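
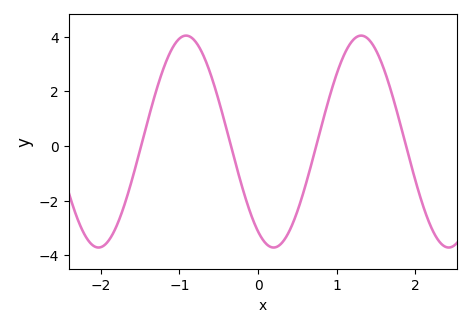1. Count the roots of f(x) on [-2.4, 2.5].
4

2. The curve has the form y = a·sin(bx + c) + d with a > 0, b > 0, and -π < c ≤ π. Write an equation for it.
y = 3.88sin(2.82x - 2.13) + 0.16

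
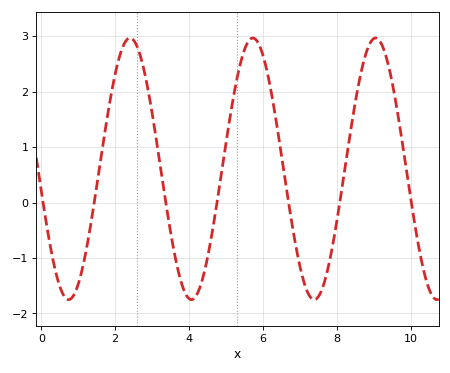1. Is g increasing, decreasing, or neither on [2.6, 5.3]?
neither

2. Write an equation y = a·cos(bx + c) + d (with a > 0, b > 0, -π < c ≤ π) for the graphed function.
y = 2.36cos(1.9x + 1.7) + 0.61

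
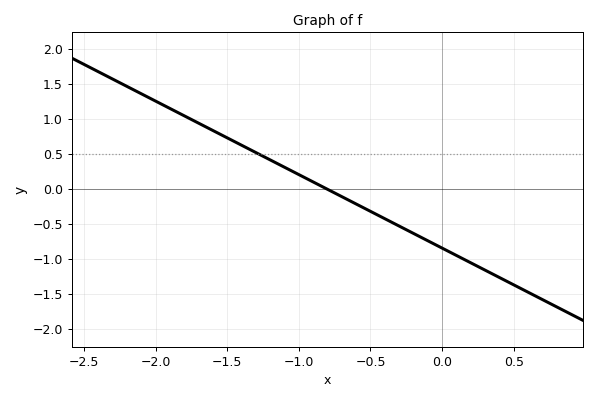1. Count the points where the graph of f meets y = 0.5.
1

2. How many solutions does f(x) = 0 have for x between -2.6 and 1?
1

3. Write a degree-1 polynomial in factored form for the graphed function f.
y = -1.05(x + 0.8)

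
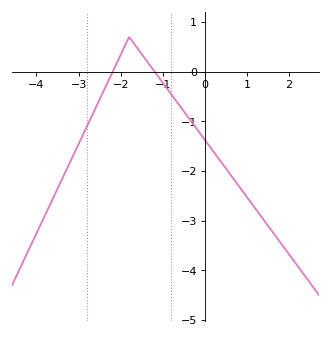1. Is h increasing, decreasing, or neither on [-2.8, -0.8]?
neither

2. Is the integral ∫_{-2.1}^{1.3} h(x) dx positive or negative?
negative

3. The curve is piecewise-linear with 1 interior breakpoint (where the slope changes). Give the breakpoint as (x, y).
(-1.8, 0.7)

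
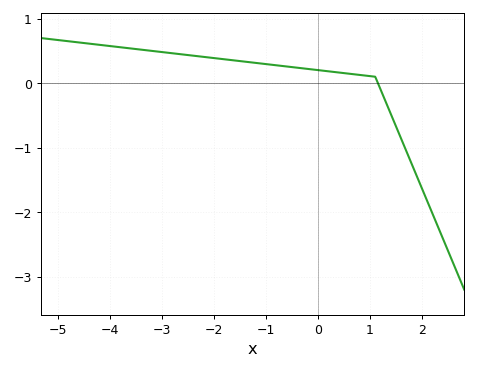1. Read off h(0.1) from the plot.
0.193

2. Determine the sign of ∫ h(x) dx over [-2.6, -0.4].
positive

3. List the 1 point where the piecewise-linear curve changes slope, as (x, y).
(1.1, 0.1)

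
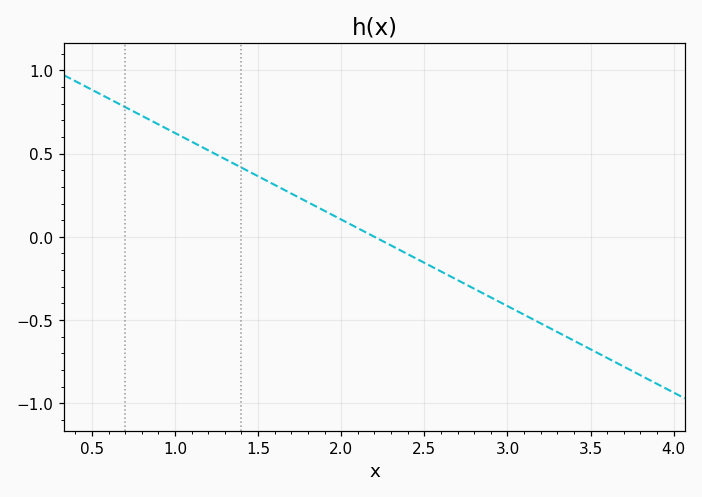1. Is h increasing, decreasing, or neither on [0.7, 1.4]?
decreasing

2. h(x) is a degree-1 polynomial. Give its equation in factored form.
y = -0.52(x - 2.2)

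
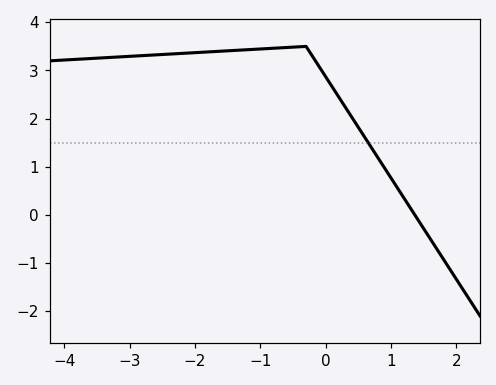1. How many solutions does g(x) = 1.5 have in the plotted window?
1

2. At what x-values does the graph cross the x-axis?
1.36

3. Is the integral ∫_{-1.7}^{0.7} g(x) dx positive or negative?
positive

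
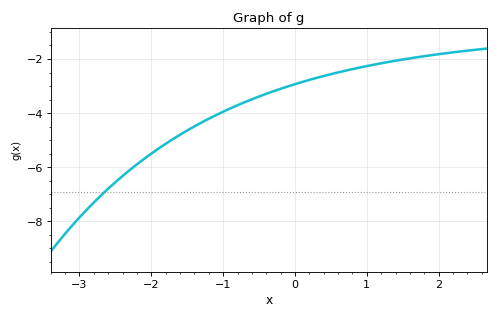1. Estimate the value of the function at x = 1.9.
-1.8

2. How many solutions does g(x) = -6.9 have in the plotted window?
1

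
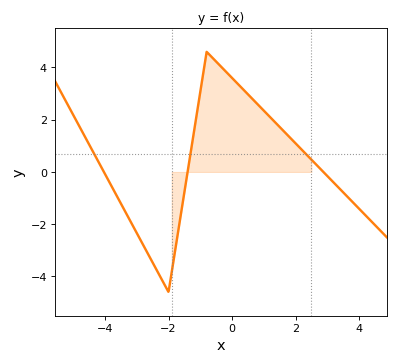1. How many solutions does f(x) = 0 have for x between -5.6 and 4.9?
3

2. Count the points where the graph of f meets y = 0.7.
3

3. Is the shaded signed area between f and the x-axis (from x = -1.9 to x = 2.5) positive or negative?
positive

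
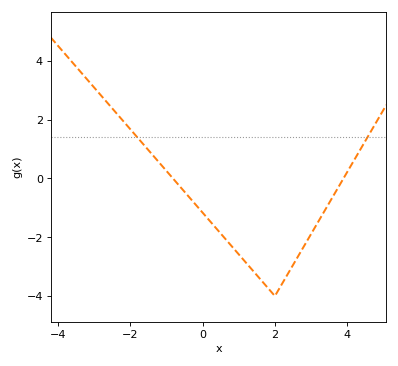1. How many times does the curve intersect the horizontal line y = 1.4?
2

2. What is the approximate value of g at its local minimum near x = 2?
-4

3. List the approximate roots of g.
-0.8, 3.8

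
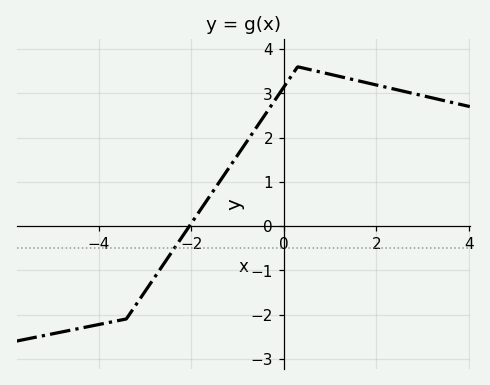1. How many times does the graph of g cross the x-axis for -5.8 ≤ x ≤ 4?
1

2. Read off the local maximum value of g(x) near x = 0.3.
3.6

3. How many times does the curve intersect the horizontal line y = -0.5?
1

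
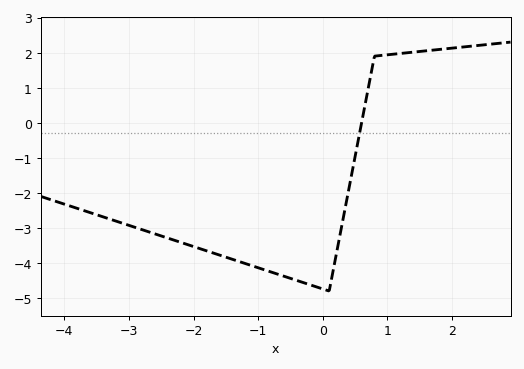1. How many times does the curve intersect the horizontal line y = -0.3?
1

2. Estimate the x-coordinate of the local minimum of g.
0.1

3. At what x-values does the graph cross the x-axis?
0.601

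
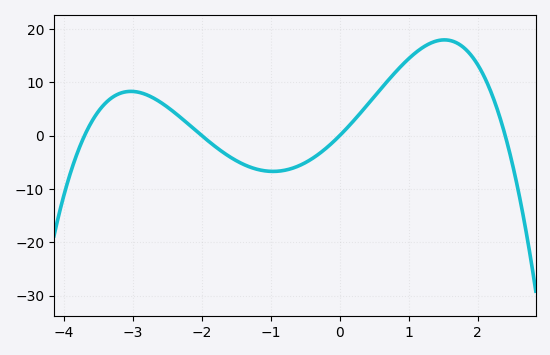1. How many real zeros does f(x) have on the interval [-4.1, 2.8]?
4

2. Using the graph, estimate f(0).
0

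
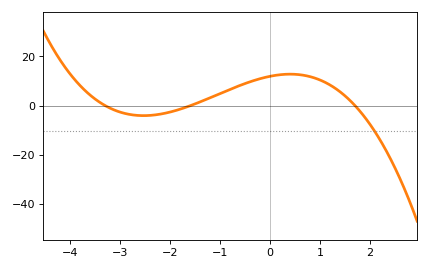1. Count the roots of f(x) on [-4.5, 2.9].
3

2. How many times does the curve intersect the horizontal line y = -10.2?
1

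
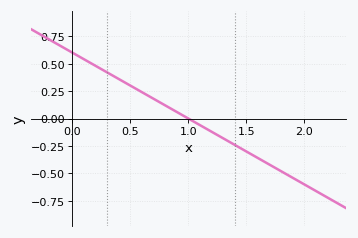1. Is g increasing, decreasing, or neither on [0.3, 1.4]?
decreasing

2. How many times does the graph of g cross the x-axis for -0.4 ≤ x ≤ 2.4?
1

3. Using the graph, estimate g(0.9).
0.06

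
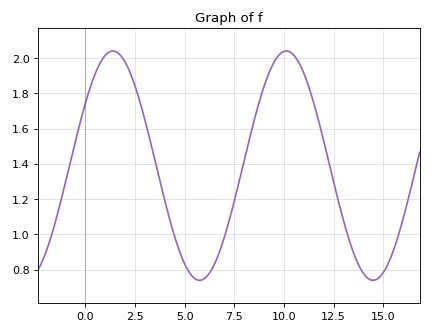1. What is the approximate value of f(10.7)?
1.98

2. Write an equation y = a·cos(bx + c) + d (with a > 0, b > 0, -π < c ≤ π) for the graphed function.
y = 0.65cos(0.72x - 1) + 1.39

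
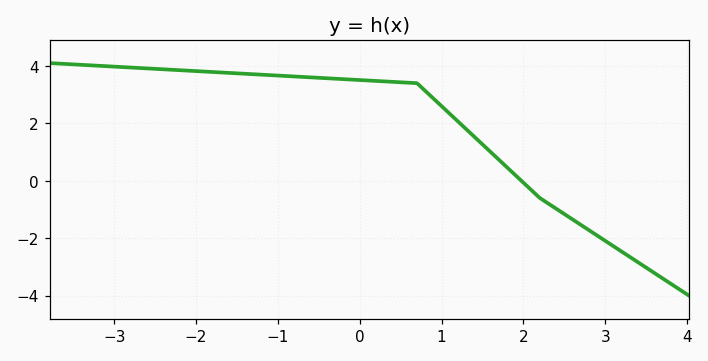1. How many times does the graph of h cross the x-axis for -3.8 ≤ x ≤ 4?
1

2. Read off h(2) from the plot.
0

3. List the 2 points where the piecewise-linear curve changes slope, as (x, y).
(0.7, 3.4); (2.2, -0.6)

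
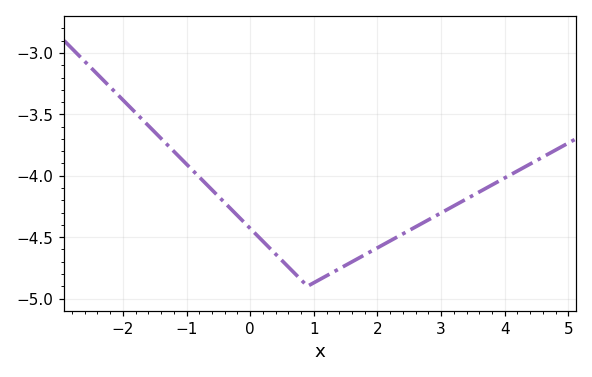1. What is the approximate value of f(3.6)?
-4.15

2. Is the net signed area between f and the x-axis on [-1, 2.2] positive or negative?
negative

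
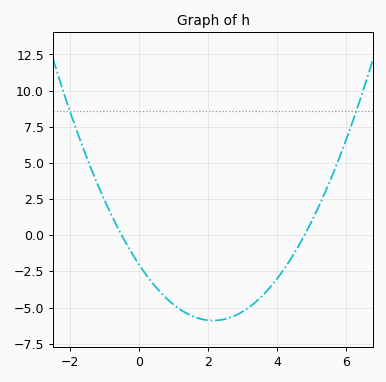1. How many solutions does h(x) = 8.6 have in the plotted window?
2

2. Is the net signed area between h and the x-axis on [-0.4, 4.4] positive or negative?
negative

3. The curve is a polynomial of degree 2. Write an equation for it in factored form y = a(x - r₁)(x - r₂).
y = 0.84(x + 0.5)(x - 4.8)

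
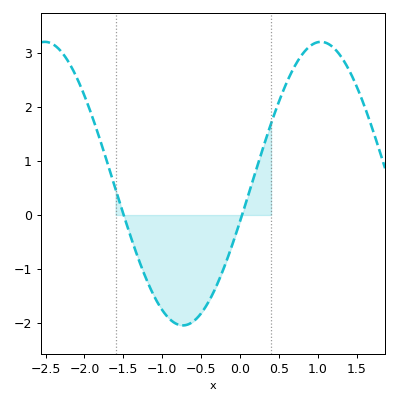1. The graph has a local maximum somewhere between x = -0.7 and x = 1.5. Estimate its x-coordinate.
1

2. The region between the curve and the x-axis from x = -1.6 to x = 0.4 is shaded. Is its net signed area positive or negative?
negative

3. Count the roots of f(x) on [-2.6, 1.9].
2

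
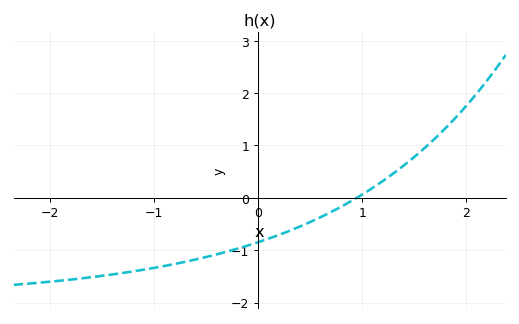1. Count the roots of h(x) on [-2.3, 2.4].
1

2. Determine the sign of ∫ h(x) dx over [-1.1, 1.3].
negative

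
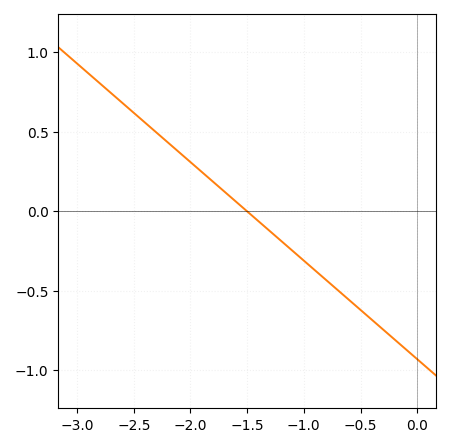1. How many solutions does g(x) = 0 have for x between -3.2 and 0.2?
1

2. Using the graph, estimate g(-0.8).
-0.45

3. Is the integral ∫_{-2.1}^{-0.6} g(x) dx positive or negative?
negative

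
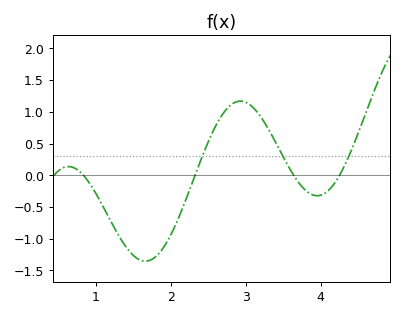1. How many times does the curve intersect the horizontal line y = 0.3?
3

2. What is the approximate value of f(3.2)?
0.9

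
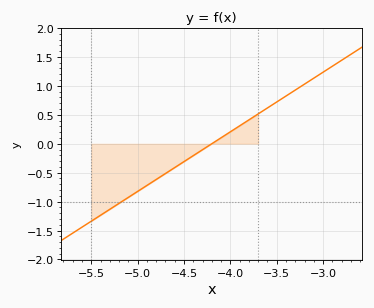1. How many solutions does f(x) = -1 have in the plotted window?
1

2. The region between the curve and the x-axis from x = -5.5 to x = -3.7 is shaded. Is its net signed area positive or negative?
negative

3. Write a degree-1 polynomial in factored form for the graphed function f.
y = 1.03(x + 4.2)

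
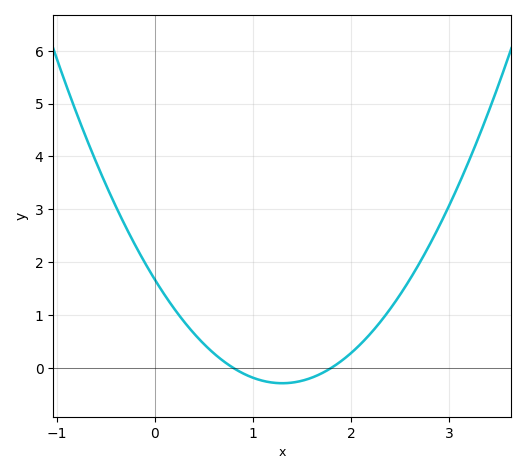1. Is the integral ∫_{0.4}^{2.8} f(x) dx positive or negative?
positive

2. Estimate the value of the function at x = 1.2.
-0.278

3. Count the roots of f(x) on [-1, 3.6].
2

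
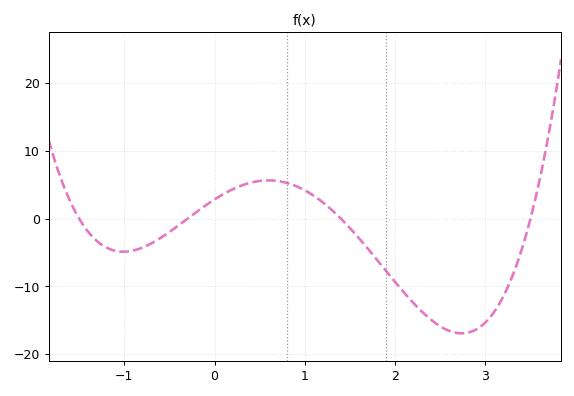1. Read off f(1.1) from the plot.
3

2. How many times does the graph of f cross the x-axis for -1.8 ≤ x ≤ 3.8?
4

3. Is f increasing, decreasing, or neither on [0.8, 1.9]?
decreasing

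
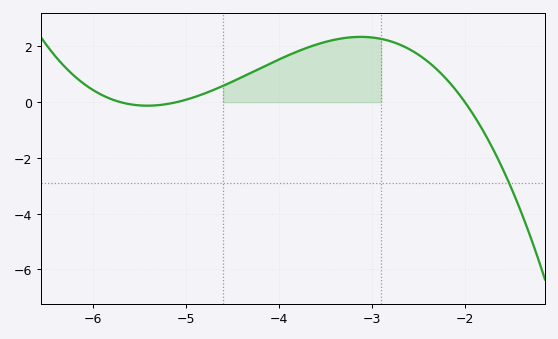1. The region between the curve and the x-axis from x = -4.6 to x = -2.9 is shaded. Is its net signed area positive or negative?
positive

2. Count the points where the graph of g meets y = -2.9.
1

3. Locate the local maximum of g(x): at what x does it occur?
-3.1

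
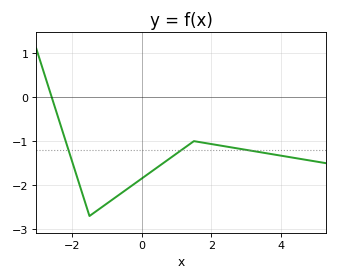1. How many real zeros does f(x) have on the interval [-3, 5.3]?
1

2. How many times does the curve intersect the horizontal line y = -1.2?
3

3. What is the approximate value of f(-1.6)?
-2.5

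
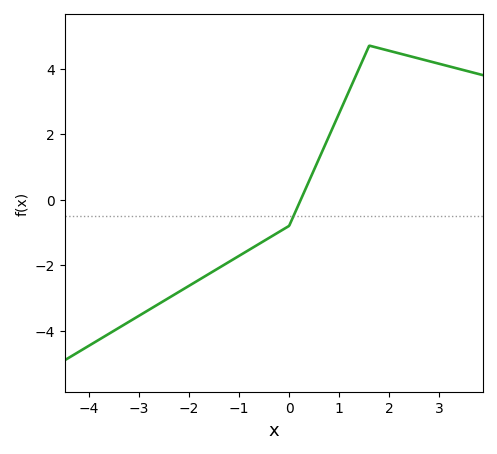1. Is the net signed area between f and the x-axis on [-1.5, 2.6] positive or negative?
positive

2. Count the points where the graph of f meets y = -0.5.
1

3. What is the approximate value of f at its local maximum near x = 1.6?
4.7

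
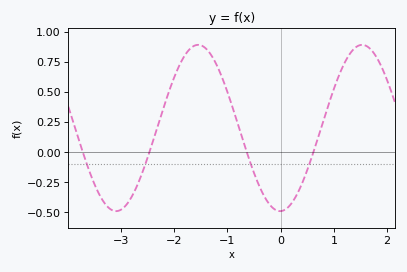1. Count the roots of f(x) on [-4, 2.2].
4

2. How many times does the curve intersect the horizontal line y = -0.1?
4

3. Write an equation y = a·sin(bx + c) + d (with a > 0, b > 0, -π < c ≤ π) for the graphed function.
y = 0.69sin(2.04x - 1.55) + 0.2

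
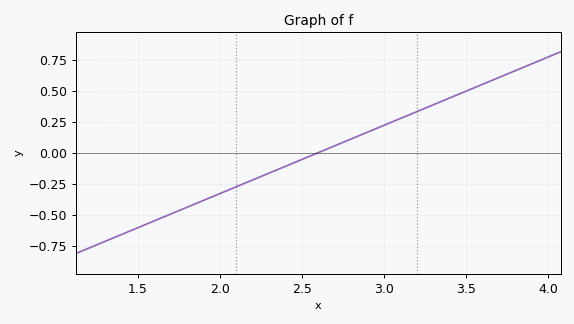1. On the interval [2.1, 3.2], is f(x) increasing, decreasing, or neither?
increasing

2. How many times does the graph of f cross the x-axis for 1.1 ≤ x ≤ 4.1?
1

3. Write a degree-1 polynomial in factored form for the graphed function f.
y = 0.55(x - 2.6)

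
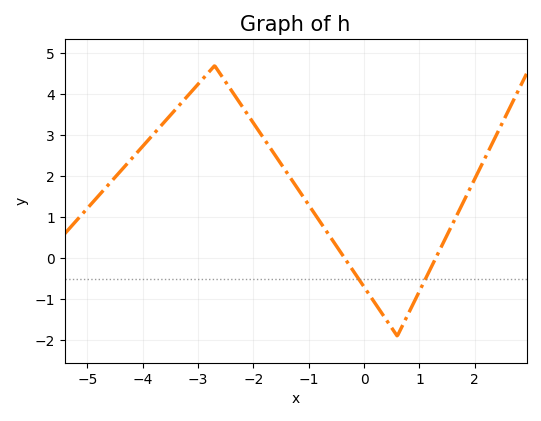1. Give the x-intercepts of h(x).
-0.35, 1.29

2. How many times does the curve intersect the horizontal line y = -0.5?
2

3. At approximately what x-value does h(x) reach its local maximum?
-2.7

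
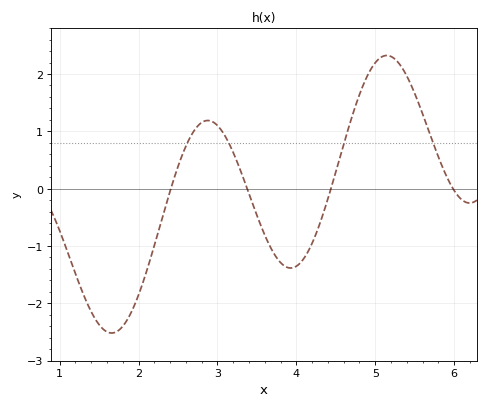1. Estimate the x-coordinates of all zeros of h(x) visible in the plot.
2.4, 3.4, 4.4, 6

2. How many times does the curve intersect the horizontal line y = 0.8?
4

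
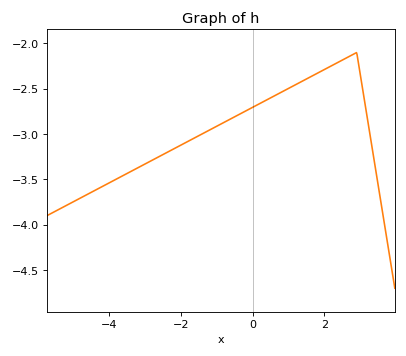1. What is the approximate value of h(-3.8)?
-3.5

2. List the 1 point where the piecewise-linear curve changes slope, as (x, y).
(2.9, -2.1)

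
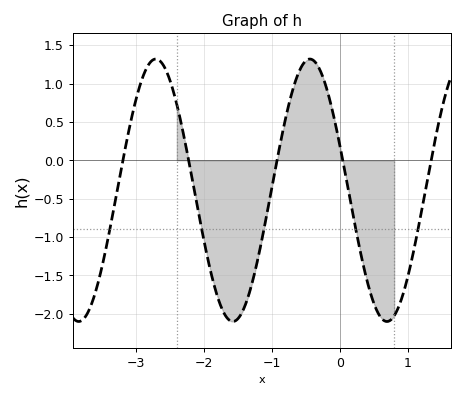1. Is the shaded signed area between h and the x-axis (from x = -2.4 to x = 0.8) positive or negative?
negative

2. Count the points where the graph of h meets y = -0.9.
5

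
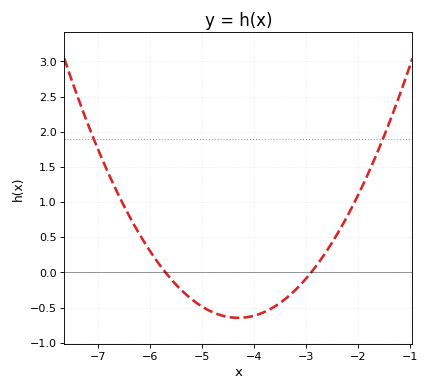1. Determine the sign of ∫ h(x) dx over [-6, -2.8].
negative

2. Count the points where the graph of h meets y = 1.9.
2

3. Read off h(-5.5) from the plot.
-0.15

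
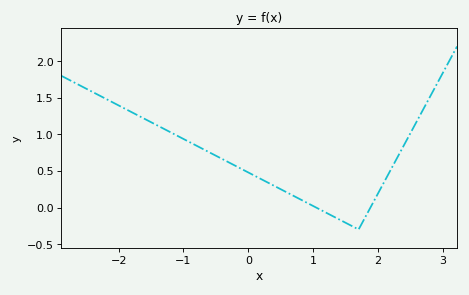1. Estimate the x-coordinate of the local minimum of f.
1.7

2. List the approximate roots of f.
1, 1.9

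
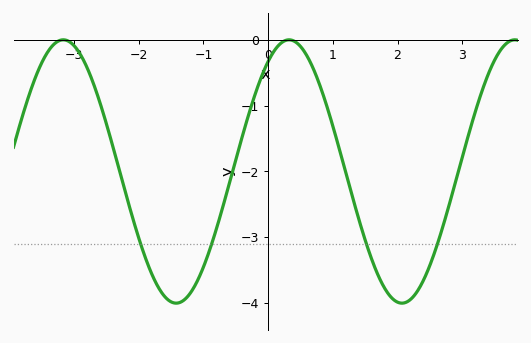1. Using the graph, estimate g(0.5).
-0.091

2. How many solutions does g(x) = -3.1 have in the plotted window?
4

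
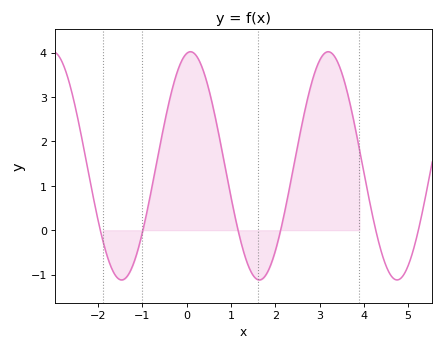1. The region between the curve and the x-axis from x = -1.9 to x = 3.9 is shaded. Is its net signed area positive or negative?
positive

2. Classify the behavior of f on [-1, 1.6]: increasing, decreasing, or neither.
neither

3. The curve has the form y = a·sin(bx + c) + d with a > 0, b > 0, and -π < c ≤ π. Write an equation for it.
y = 2.57sin(2.02x + 1.4) + 1.45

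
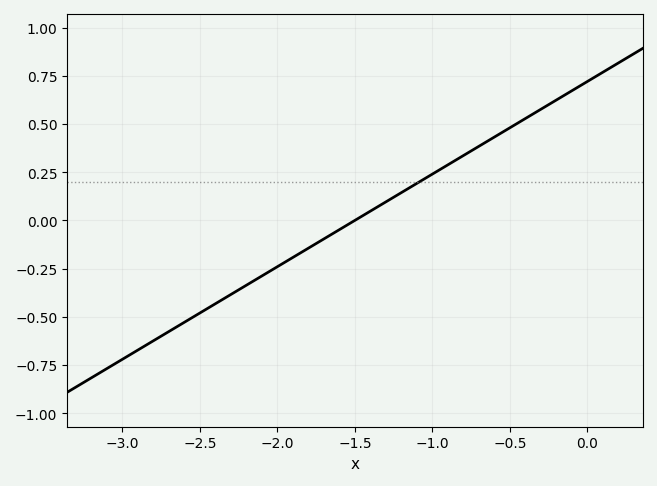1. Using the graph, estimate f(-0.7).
0.4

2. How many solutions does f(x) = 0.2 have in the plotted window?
1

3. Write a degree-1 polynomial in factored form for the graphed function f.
y = 0.48(x + 1.5)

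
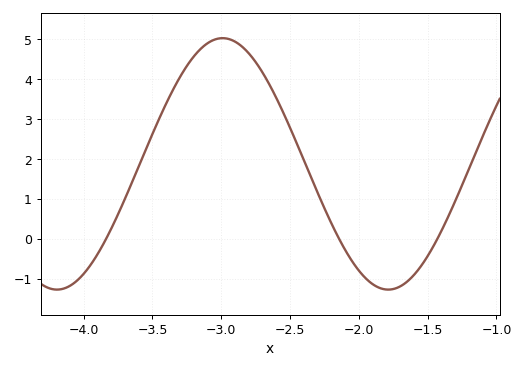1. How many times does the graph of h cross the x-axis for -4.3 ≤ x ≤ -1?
3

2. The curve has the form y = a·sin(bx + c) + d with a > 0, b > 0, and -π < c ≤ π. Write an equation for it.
y = 3.15sin(2.61x + 3.09) + 1.88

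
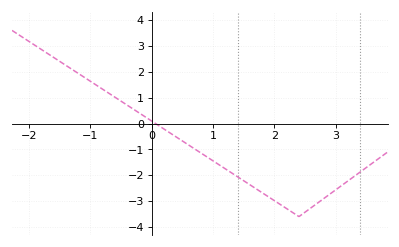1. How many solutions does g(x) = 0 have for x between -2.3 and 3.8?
1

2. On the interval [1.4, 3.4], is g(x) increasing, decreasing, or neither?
neither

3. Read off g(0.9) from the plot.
-1.3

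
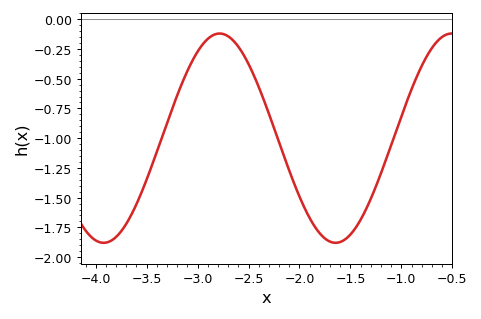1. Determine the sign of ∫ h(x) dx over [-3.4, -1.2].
negative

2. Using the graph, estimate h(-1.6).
-1.85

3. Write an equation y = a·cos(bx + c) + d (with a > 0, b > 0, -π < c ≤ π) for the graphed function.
y = 0.88cos(2.8x + 1.4) - 1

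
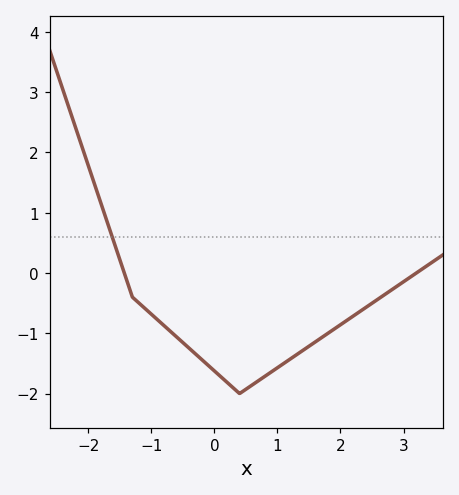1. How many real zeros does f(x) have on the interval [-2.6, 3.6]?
2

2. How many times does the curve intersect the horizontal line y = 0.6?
1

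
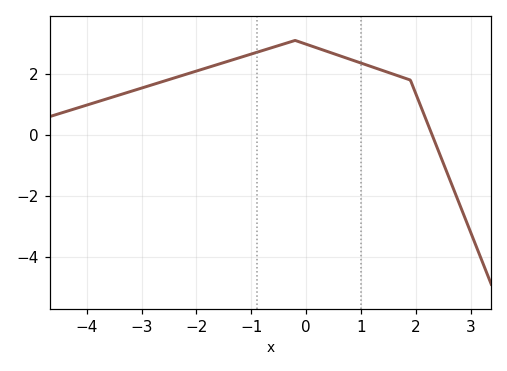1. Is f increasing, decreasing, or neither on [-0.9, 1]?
neither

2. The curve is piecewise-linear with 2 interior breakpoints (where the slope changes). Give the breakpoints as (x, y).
(-0.2, 3.1); (1.9, 1.8)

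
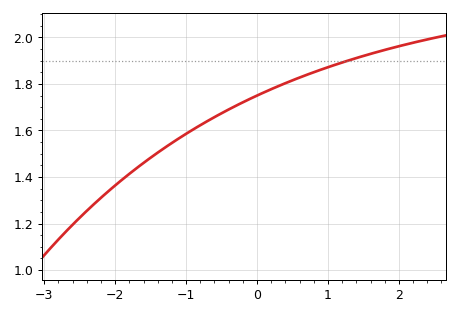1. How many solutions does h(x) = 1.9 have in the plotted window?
1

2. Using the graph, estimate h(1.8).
1.95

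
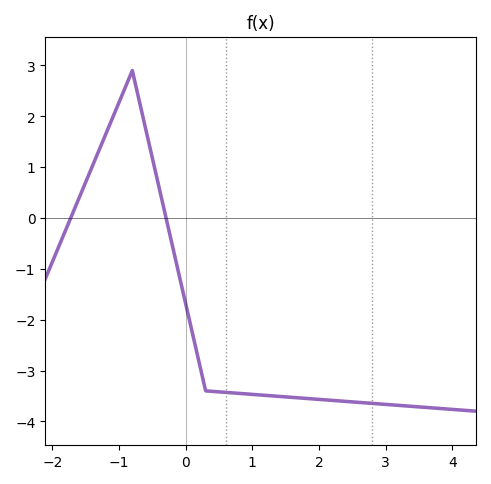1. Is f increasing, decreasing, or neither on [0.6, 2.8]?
decreasing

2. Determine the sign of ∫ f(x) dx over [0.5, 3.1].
negative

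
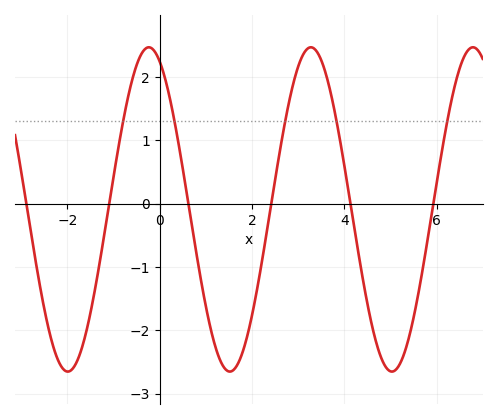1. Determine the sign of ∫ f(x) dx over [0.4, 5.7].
negative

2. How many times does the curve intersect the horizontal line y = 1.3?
5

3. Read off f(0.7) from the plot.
-0.4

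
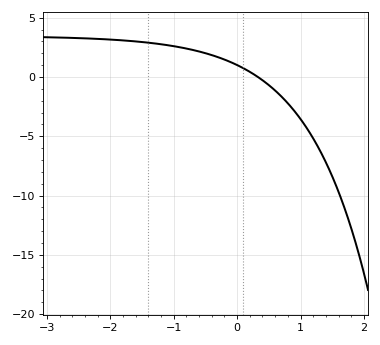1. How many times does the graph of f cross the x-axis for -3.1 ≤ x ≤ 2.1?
1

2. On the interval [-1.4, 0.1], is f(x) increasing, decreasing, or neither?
decreasing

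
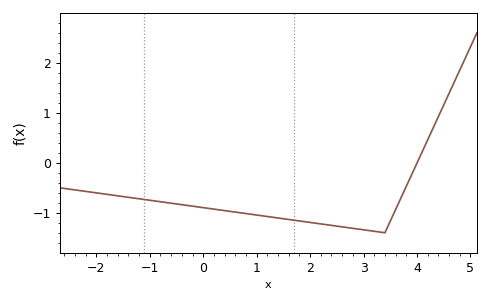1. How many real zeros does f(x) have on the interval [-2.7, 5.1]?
1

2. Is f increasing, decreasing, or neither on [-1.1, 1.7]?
decreasing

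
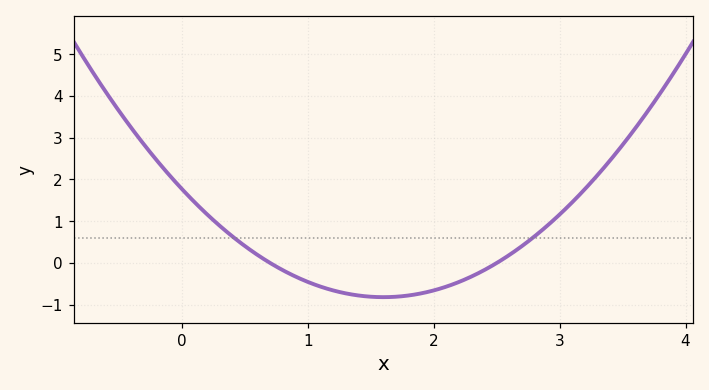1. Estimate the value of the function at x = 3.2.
1.8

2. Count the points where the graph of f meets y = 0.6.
2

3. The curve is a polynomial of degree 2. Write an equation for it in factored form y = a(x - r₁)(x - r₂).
y = 1.01(x - 0.7)(x - 2.5)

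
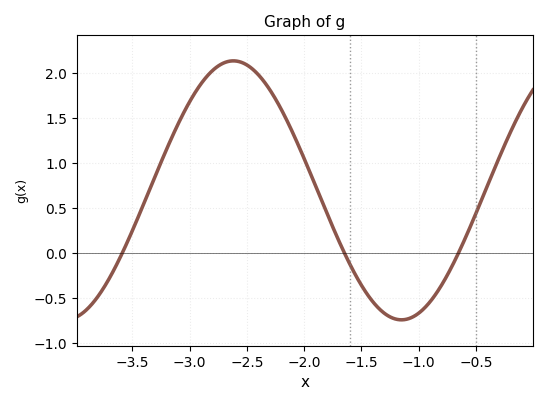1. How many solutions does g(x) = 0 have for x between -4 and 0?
3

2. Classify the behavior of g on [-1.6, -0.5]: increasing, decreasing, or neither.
neither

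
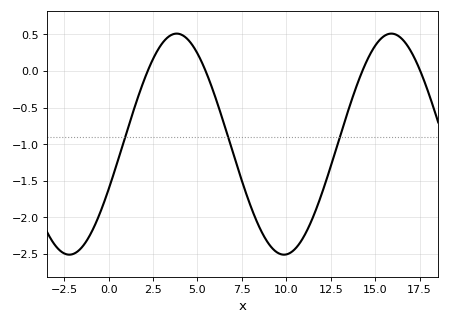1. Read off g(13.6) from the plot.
-0.45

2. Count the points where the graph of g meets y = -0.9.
3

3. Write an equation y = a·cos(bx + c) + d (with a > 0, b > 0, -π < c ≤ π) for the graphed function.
y = 1.51cos(0.52x - 2) - 1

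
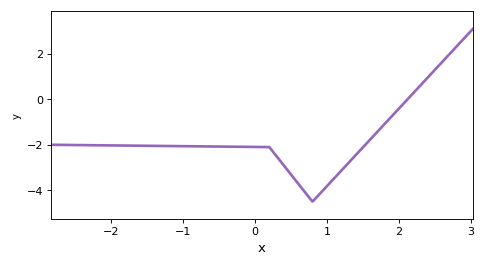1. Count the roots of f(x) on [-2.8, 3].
1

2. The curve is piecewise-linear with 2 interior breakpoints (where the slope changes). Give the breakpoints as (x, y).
(0.2, -2.1); (0.8, -4.5)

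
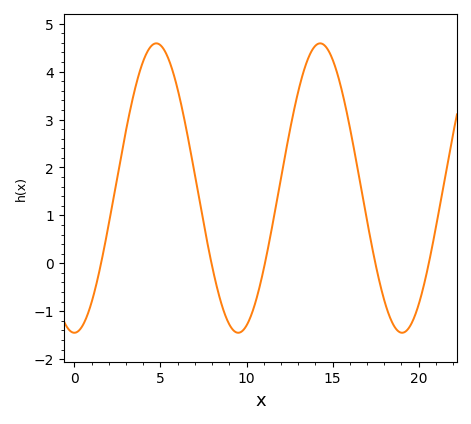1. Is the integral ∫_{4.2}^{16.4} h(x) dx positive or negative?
positive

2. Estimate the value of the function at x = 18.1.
-0.889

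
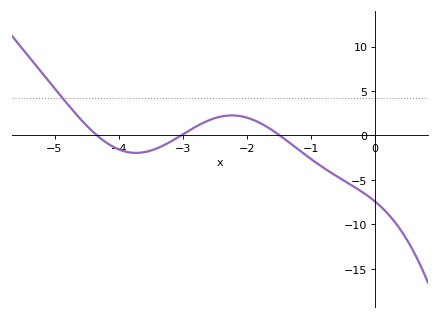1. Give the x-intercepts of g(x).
-4.3, -3, -1.5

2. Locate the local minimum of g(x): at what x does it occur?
-3.7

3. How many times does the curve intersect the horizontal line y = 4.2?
1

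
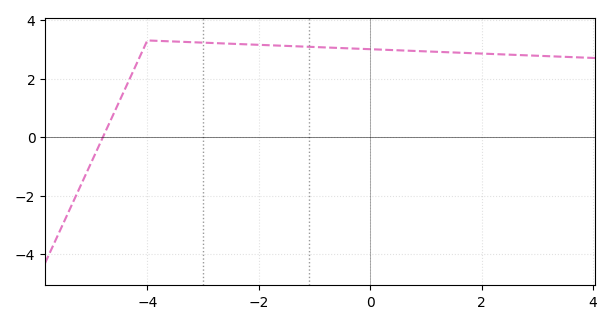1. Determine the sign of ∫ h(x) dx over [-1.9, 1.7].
positive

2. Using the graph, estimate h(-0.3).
3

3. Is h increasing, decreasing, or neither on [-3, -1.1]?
decreasing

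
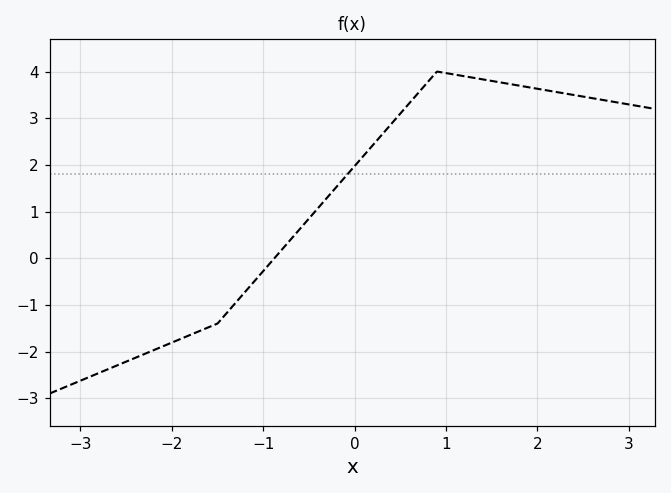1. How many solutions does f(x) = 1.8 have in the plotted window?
1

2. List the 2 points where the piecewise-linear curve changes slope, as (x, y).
(-1.5, -1.4); (0.9, 4)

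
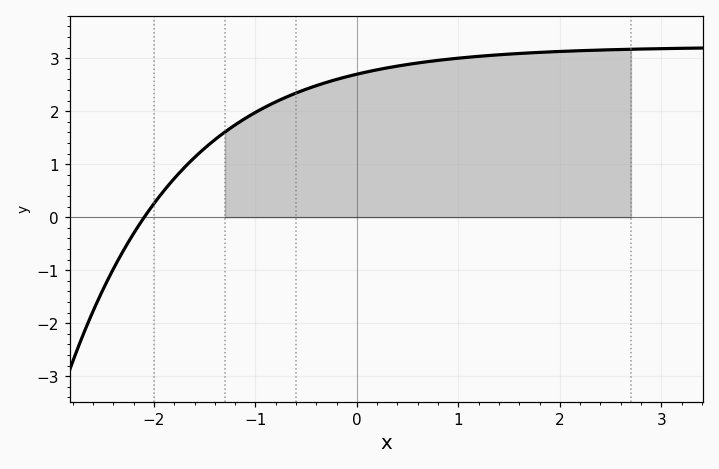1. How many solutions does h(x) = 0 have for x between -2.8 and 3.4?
1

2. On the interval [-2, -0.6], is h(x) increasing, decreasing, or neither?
increasing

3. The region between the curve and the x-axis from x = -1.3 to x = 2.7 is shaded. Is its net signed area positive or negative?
positive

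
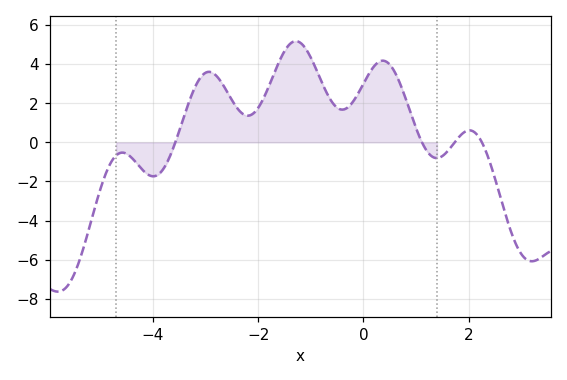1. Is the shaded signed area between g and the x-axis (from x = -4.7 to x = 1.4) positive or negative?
positive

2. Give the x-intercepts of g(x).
-3.58, 1.11, 1.74, 2.25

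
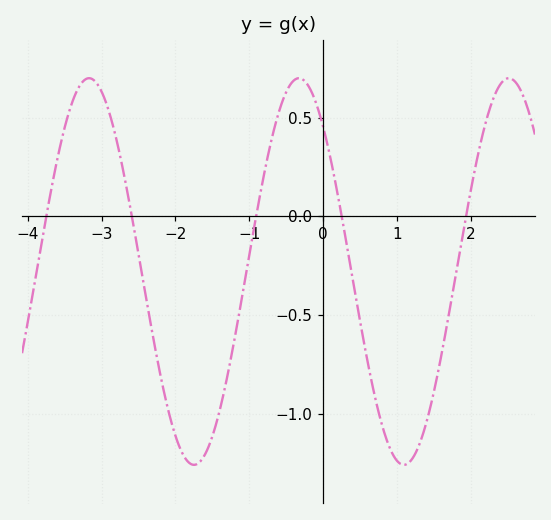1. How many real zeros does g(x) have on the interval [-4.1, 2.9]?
5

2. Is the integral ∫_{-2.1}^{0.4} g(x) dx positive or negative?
negative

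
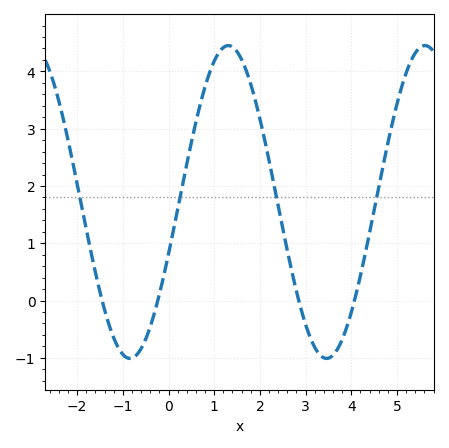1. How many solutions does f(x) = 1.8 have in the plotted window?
4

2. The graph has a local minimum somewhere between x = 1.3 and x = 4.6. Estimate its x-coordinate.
3.4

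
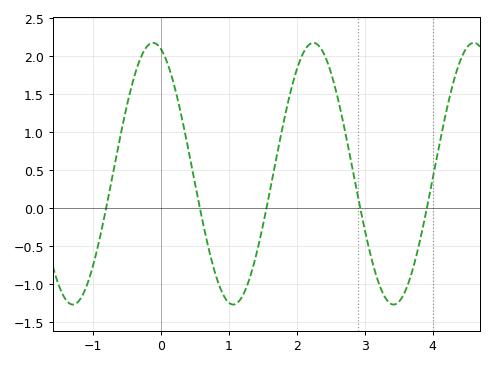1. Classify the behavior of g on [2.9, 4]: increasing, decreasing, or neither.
neither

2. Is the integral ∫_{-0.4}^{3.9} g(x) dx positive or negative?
positive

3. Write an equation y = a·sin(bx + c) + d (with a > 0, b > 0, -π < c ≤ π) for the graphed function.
y = 1.72sin(2.66x + 1.89) + 0.45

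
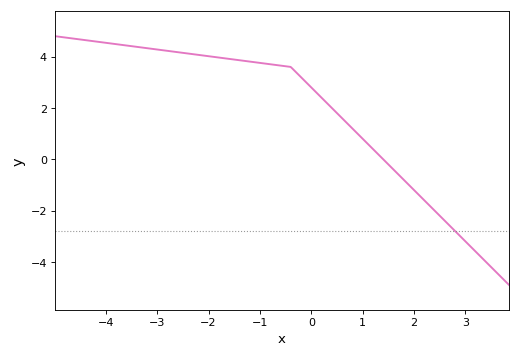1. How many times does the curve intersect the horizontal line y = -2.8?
1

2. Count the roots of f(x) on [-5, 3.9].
1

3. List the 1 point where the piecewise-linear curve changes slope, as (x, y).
(-0.4, 3.6)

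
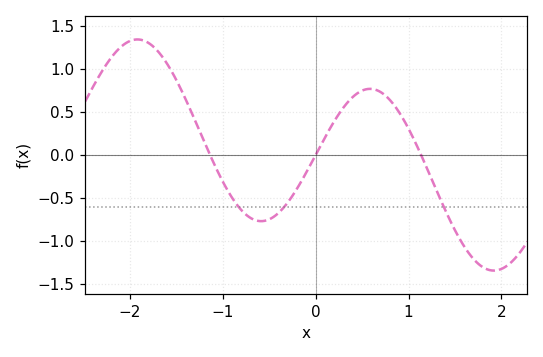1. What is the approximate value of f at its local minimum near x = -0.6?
-0.75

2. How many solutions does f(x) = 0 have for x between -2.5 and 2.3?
3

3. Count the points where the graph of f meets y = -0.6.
3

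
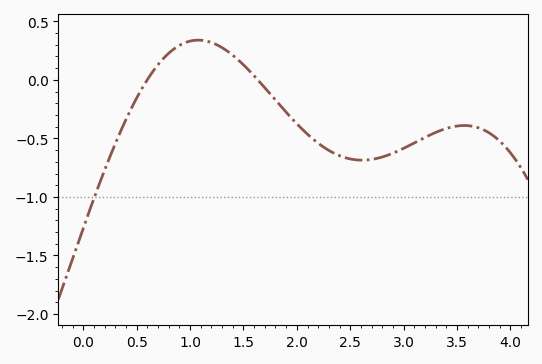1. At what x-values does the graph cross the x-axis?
0.6, 1.6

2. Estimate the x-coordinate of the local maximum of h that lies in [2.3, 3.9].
3.6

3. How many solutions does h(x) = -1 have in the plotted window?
1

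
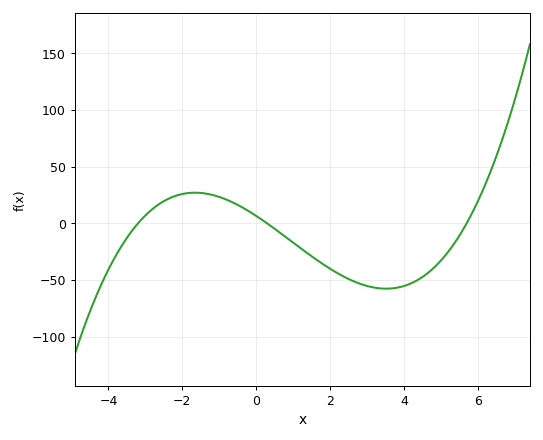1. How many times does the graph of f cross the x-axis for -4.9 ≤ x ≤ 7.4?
3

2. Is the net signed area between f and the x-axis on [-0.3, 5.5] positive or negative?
negative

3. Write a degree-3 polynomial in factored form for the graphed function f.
y = 1.22(x + 3.2)(x - 0.3)(x - 5.7)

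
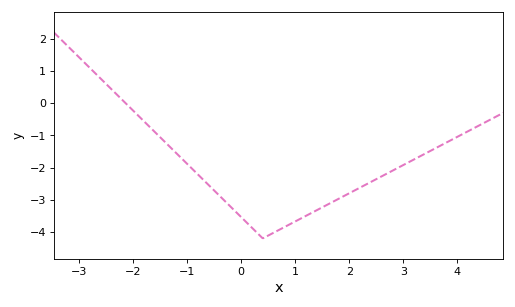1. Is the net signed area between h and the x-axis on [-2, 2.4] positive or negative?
negative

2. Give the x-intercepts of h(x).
-2.2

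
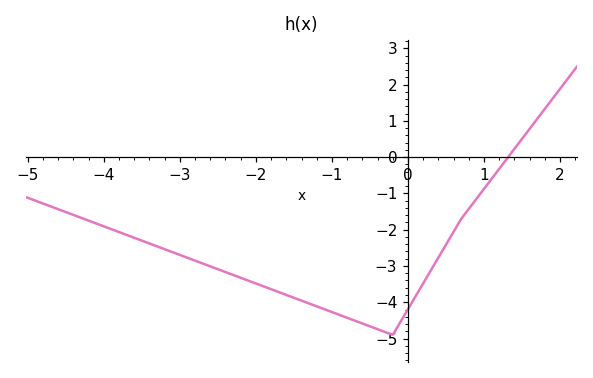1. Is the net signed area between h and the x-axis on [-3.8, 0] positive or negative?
negative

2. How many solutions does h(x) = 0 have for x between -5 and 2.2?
1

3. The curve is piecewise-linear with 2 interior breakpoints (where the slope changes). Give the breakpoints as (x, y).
(-0.2, -4.9); (0.7, -1.7)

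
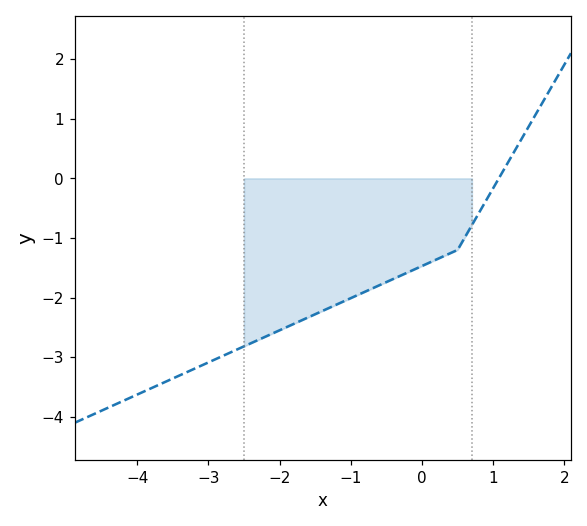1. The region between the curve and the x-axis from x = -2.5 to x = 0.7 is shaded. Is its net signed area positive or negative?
negative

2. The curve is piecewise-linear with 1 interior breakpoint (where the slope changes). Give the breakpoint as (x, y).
(0.5, -1.2)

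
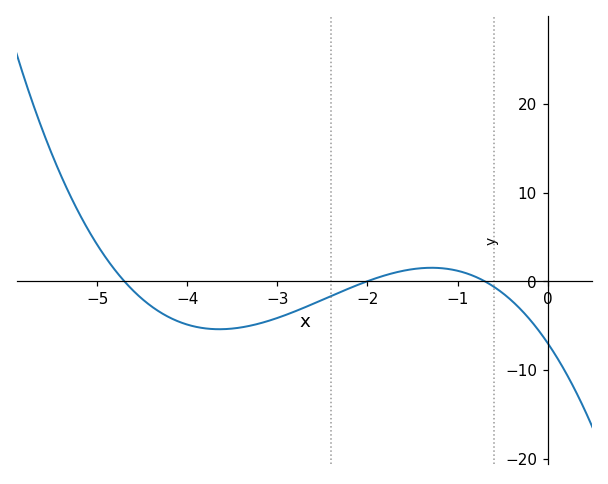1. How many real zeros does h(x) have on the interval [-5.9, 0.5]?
3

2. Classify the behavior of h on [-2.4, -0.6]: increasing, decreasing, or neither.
neither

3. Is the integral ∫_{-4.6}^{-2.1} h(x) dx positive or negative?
negative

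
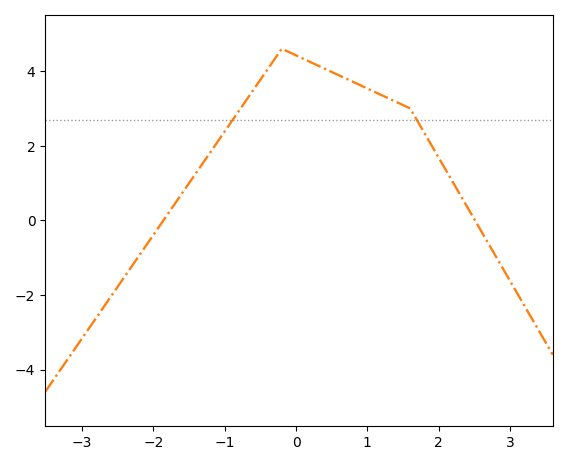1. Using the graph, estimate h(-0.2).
4.6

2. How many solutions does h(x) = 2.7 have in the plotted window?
2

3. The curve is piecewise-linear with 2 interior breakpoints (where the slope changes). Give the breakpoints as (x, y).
(-0.2, 4.6); (1.6, 3)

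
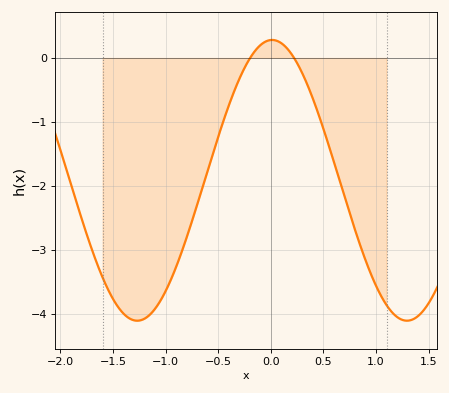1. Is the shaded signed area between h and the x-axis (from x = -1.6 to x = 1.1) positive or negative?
negative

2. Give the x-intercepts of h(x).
-0.197, 0.221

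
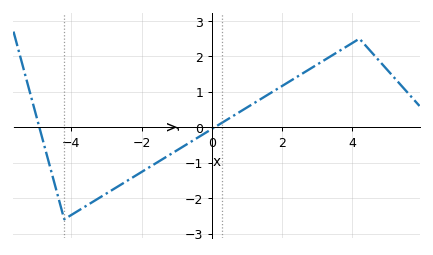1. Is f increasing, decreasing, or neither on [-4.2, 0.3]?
increasing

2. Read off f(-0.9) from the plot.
-0.6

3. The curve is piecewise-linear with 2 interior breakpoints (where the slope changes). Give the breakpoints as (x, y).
(-4.2, -2.6); (4.2, 2.5)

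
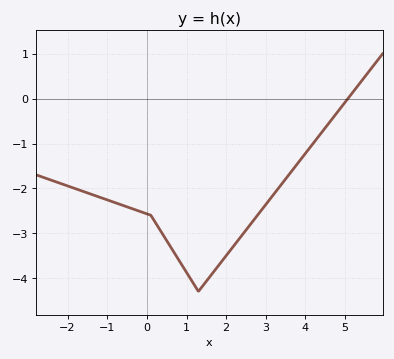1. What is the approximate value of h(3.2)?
-2.13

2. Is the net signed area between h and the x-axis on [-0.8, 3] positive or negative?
negative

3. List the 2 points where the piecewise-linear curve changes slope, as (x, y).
(0.1, -2.6); (1.3, -4.3)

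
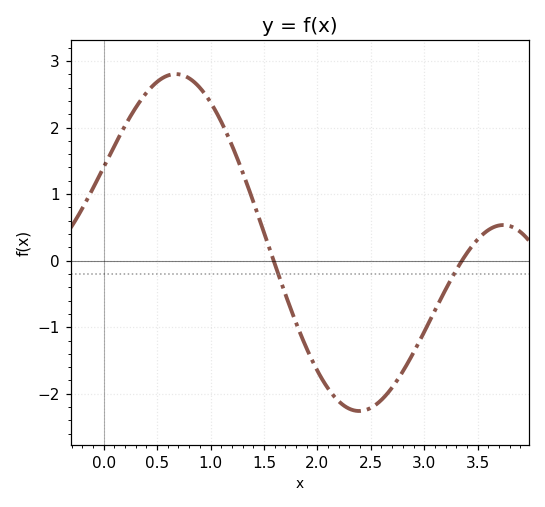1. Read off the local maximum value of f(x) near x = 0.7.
2.8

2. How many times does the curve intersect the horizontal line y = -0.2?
2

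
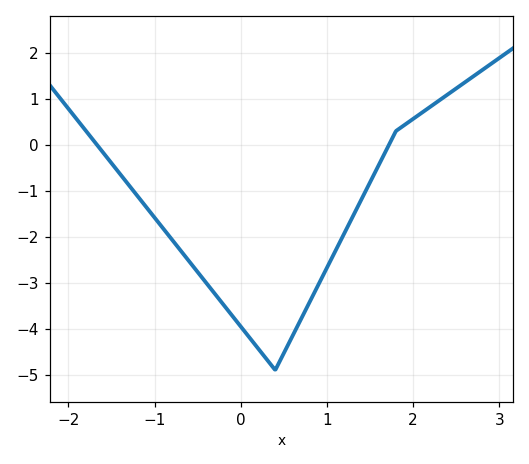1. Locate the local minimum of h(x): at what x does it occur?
0.398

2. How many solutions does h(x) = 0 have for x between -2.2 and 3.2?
2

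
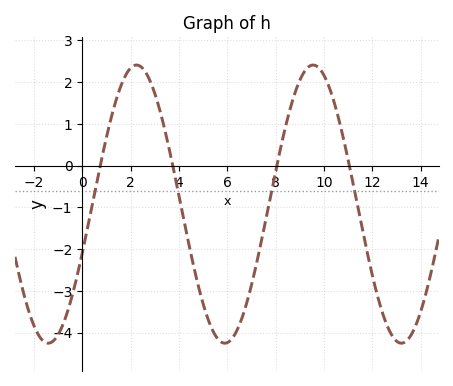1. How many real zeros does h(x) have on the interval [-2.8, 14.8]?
4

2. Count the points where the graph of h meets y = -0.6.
4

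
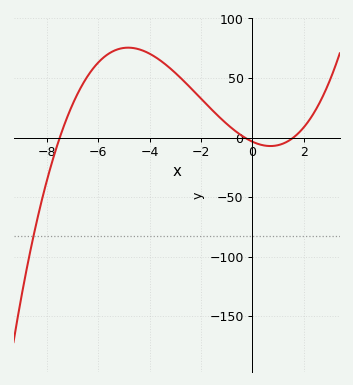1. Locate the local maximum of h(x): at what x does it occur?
-4.8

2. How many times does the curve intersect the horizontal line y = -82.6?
1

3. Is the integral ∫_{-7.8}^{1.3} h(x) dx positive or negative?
positive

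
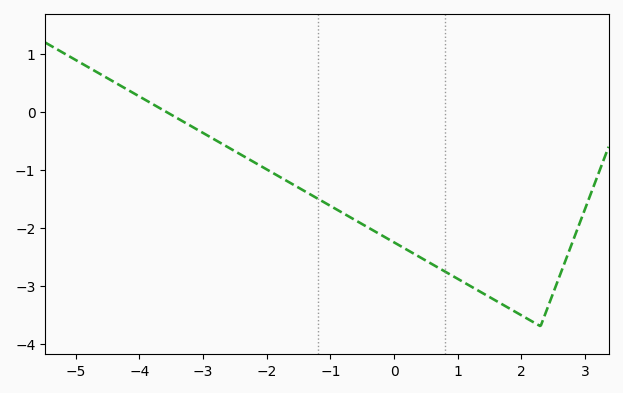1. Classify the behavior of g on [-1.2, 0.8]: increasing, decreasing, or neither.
decreasing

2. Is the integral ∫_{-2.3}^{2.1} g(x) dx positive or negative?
negative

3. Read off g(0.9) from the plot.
-2.82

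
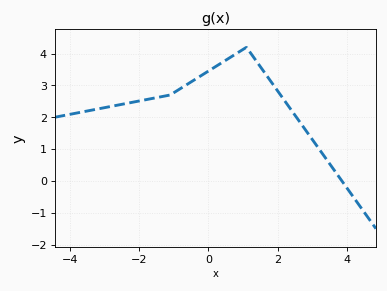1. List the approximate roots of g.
3.85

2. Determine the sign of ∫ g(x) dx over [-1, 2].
positive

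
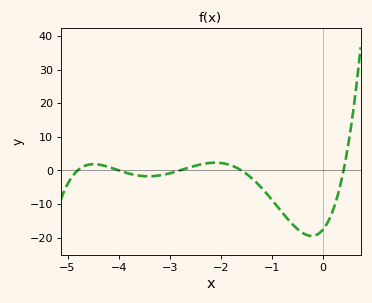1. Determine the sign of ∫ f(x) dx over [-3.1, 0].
negative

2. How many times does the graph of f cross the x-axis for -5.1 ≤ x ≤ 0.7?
5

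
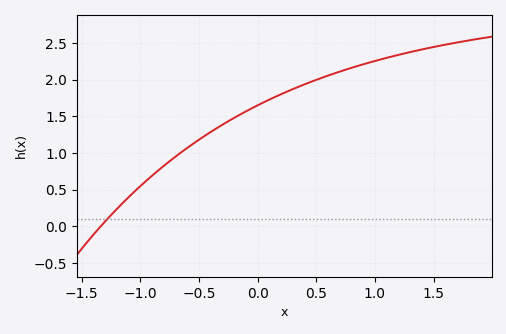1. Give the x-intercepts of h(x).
-1.34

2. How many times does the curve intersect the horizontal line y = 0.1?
1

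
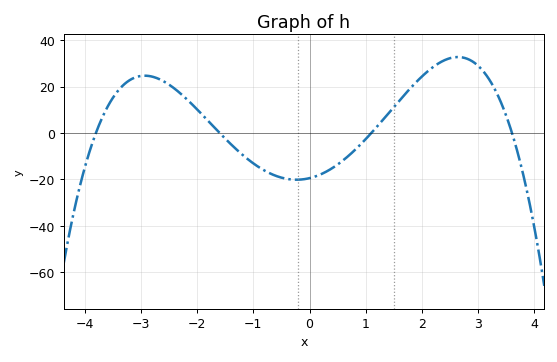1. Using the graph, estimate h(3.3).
18.6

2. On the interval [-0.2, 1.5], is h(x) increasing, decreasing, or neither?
increasing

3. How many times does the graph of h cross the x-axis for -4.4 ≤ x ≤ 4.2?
4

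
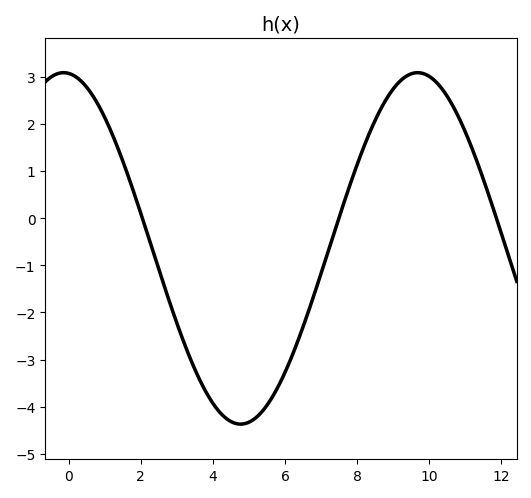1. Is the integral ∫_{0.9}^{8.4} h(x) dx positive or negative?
negative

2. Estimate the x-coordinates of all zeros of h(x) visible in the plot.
2, 7.4, 11.8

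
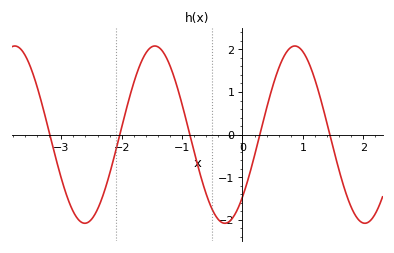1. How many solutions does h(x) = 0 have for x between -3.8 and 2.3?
5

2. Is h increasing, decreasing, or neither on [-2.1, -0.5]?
neither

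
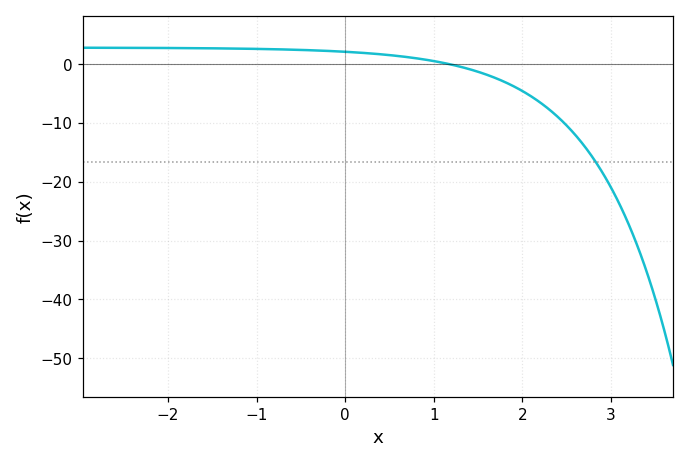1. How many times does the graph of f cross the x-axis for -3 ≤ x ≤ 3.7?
1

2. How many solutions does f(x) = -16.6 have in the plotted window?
1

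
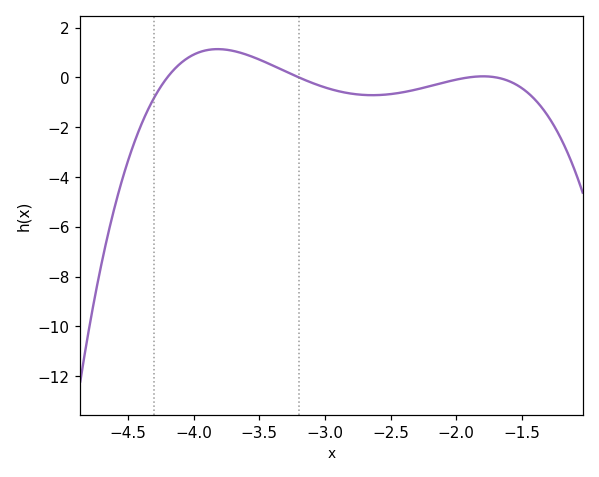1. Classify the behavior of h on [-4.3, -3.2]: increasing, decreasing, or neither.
neither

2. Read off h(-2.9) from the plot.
-0.552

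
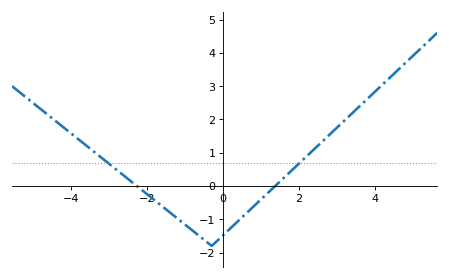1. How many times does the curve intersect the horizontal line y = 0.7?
2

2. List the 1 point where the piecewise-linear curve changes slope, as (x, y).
(-0.3, -1.8)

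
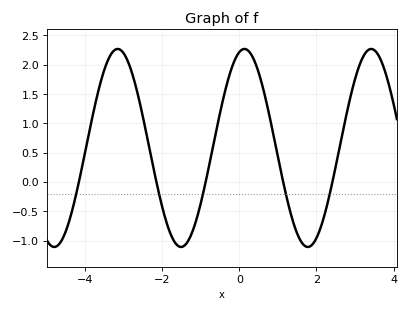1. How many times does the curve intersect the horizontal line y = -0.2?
5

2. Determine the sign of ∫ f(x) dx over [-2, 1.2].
positive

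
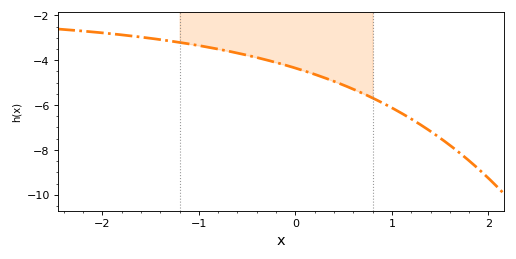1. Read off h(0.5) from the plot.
-5.1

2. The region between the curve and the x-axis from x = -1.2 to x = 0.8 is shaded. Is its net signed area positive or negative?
negative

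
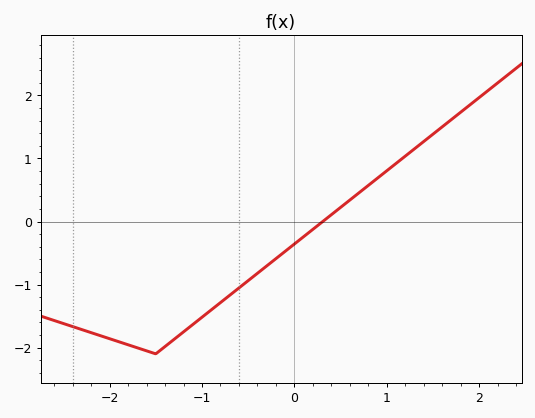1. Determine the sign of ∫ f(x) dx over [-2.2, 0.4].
negative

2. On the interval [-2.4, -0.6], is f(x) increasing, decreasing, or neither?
neither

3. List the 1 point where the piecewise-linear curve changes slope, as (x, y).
(-1.5, -2.1)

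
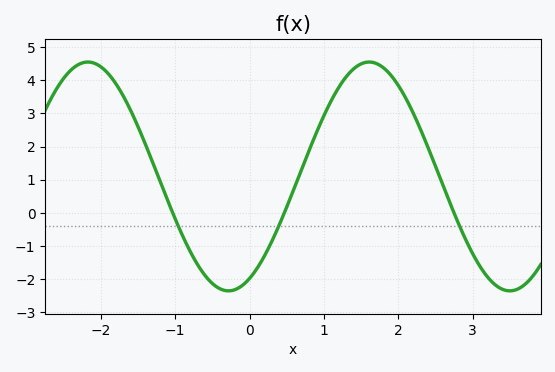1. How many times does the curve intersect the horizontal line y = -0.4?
3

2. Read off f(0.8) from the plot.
1.9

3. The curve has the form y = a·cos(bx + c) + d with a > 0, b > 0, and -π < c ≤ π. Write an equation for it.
y = 3.45cos(1.7x - 2.7) + 1.1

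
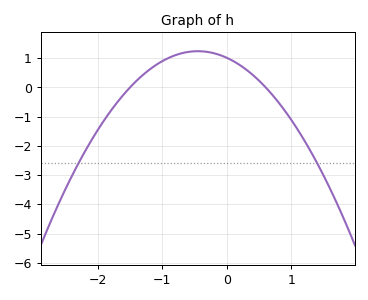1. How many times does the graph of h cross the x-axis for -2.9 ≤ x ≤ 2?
2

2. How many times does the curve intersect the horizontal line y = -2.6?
2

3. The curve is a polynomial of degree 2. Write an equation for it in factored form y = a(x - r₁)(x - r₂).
y = -1.12(x + 1.5)(x - 0.6)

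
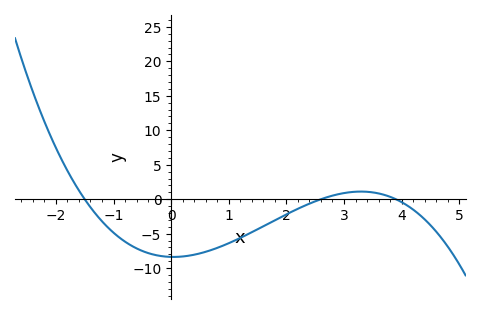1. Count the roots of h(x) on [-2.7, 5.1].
3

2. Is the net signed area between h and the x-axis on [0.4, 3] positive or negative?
negative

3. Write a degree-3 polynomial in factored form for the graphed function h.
y = -0.55(x + 1.5)(x - 2.6)(x - 3.9)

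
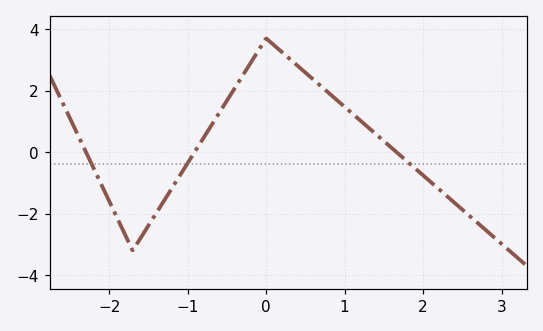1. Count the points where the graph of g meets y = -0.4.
3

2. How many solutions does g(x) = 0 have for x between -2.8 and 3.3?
3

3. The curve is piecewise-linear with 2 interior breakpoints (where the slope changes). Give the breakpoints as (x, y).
(-1.7, -3.2); (0, 3.7)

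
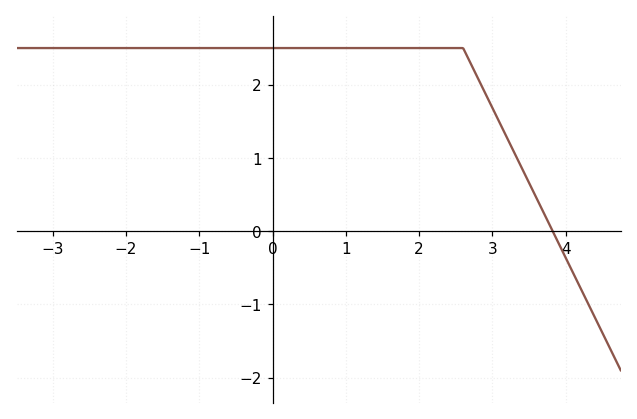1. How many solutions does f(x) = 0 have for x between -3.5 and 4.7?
1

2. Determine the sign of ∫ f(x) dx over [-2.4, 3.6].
positive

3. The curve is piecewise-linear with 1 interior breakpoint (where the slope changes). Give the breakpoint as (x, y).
(2.6, 2.5)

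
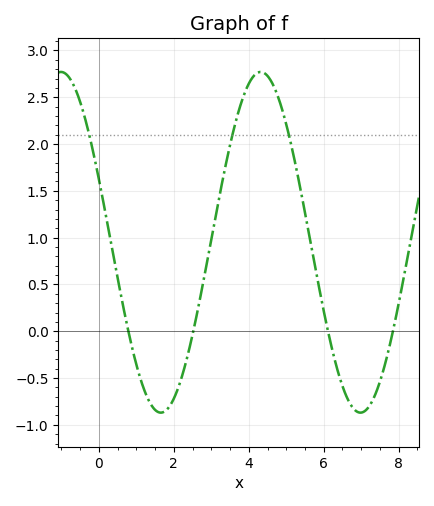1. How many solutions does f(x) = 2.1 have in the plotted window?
3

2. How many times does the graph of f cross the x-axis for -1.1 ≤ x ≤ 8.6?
4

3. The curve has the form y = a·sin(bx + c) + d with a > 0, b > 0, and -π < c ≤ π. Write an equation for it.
y = 1.82sin(1.2x + 2.8) + 0.95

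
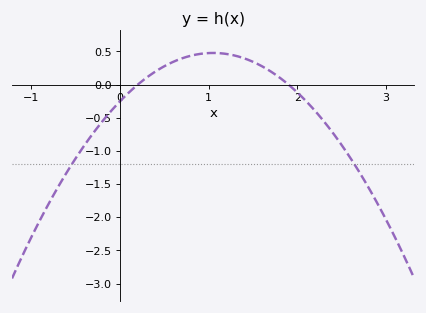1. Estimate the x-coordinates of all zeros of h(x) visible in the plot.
0.2, 1.9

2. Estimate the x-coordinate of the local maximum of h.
1.05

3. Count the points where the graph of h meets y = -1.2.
2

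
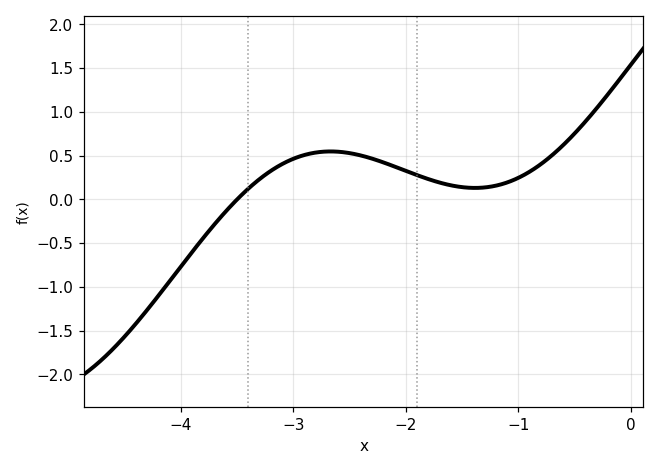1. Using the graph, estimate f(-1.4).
0.13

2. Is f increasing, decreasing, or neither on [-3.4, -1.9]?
neither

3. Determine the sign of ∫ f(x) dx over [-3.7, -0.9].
positive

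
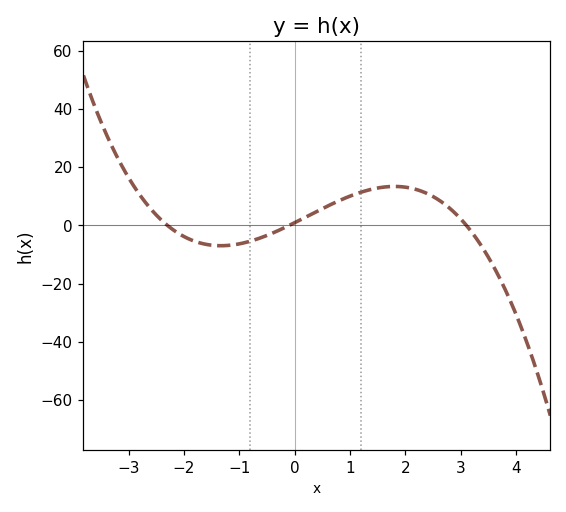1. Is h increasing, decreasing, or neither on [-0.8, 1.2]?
increasing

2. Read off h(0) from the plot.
0.941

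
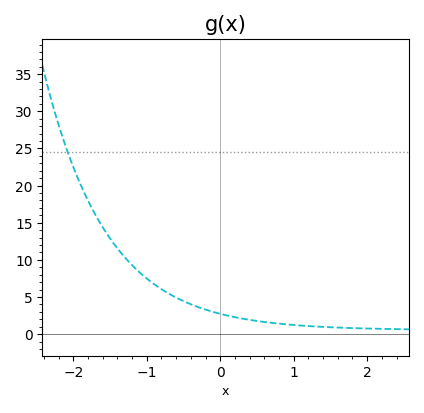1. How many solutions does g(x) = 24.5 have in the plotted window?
1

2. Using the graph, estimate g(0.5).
2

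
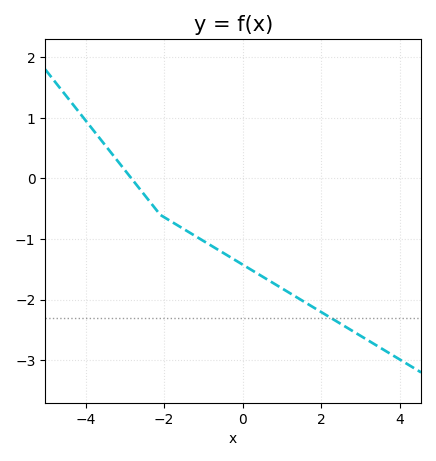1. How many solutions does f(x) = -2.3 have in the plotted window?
1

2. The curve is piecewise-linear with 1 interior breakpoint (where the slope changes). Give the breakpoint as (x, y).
(-2.1, -0.6)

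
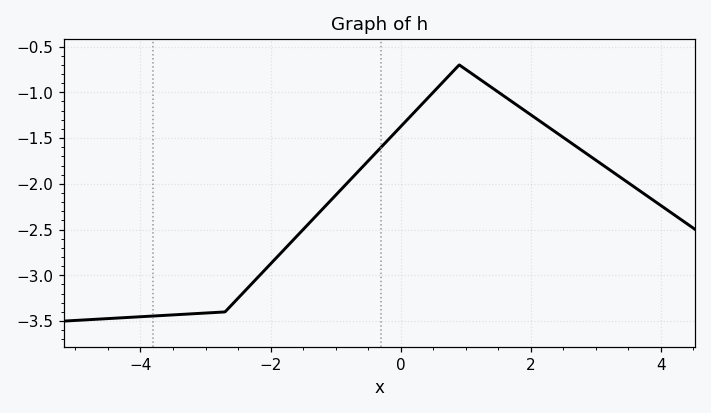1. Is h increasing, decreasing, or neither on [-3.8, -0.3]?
increasing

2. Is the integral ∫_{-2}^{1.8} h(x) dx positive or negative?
negative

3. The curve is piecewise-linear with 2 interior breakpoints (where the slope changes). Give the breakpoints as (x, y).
(-2.7, -3.4); (0.9, -0.7)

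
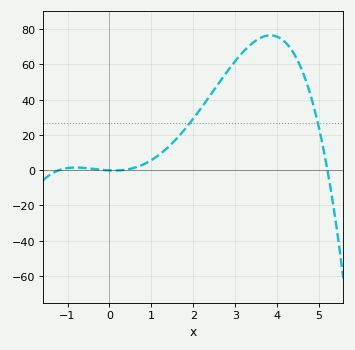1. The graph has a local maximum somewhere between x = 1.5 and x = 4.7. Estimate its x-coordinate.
3.8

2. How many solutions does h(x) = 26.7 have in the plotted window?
2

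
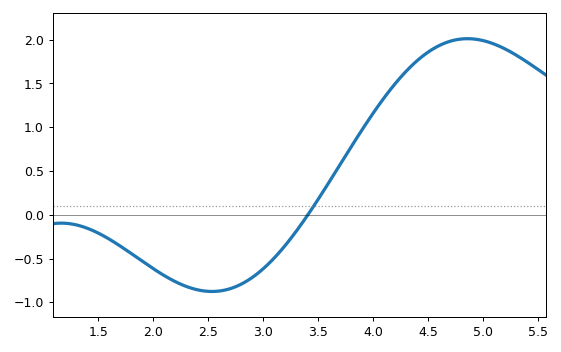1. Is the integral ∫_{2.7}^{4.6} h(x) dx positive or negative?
positive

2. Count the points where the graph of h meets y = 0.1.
1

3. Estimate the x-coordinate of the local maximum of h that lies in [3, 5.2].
4.9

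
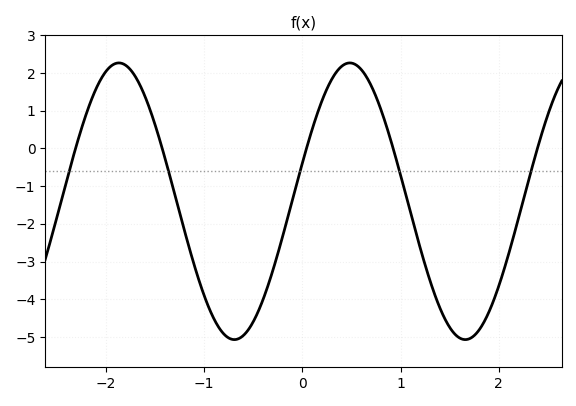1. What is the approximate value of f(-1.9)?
2.26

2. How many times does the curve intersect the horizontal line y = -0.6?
5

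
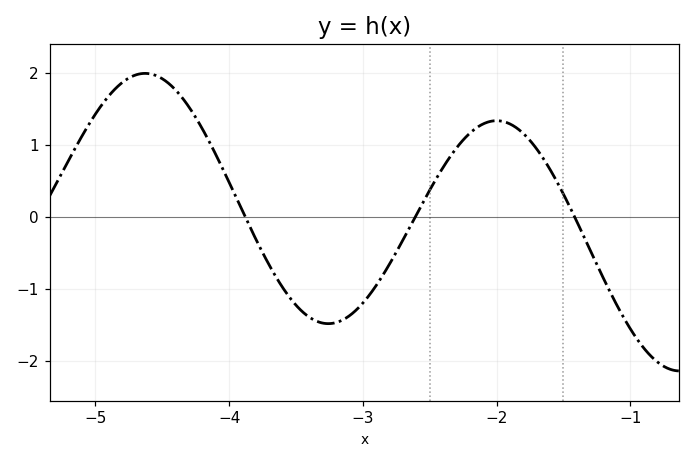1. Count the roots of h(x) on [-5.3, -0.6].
3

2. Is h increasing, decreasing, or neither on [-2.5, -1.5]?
neither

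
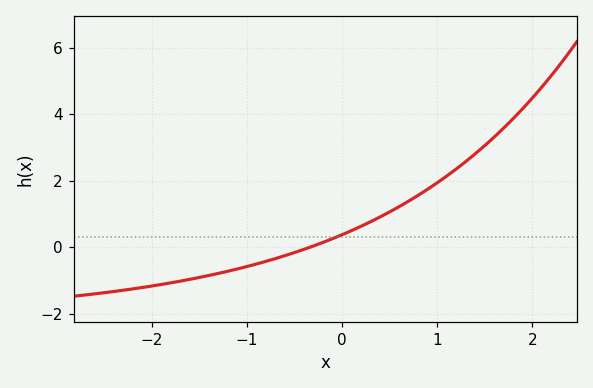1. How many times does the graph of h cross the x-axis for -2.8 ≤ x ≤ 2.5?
1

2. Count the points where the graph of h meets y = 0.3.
1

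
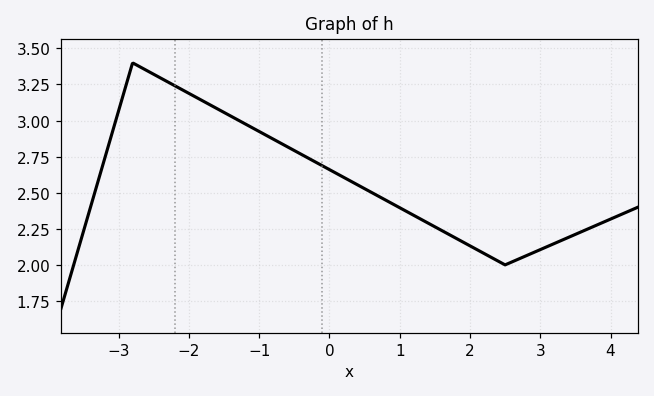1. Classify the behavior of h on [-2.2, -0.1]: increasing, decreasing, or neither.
decreasing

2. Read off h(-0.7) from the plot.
2.84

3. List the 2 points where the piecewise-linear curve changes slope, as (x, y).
(-2.8, 3.4); (2.5, 2)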